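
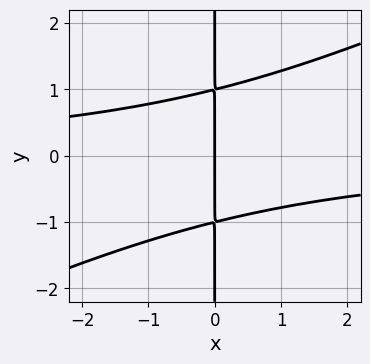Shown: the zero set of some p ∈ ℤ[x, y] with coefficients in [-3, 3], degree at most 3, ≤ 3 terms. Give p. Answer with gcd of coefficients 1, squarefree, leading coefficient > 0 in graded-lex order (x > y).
(a) The degree is 3 — no degree-2 curve has this shape.
(b) From the axis intercepts and sections: it crosses the x-axis at the gridline x = 0; the visible y-axis segment lies entirely on the curve.
(c) Assembling these constraints gives the stated polynomial.

x^2*y - 2*x*y^2 + 2*x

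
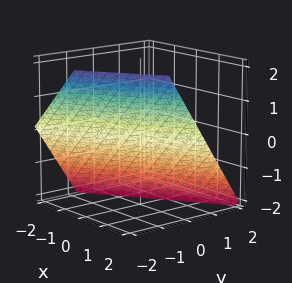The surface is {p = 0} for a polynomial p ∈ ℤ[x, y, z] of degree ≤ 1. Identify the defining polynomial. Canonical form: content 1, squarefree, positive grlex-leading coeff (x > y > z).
1. deg p = 1.
2. From the visible intercepts: it crosses the x-axis at the gridline x = 1; it crosses the z-axis at the gridline z = -1.
3. Assembling these constraints gives the stated polynomial.

2*x - 3*y - 2*z - 2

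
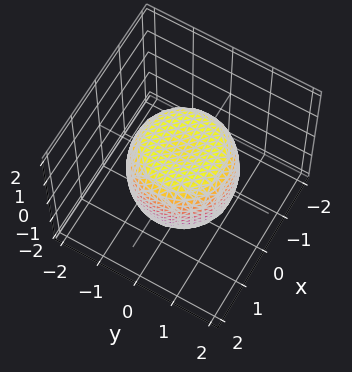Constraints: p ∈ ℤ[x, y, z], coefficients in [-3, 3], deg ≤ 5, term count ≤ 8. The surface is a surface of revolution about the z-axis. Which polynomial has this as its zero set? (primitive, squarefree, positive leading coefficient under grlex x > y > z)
x^4 + 2*x^2*y^2 + y^4 - x^2 - y^2 + z^2 - 1

Degree: a generic line meets the surface in up to 4 points, so deg p = 4.
By symmetry, every cross-section ⟂ z is a circle, so x, y appear only via x² + y².
Reading off the gridlines: among the integer gridlines, it crosses the z-axis at z ∈ {-1, 1}; a circular section at z = 1 has radius exactly 1.
Together with the visible shape, these determine p as stated.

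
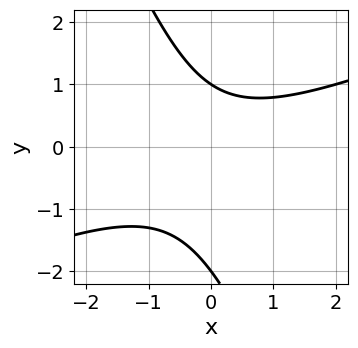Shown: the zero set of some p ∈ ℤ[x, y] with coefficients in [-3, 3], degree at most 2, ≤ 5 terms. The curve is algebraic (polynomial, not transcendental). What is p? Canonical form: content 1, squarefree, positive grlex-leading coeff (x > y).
x^2 - 2*x*y - y^2 - y + 2

(a) deg p = 2. The shape is more complex than any degree-1 curve.
(b) From the axis intercepts and sections: among the integer gridlines, it crosses the y-axis at y ∈ {-2, 1}; the curve avoids every integer x-axis point in the box.
(c) The integer polynomial consistent with all of this is the stated p.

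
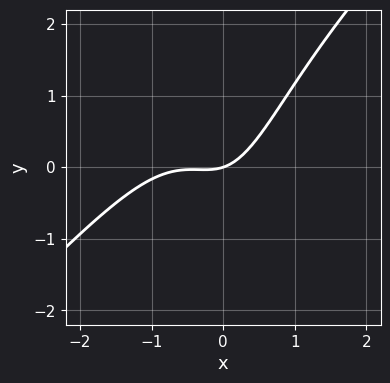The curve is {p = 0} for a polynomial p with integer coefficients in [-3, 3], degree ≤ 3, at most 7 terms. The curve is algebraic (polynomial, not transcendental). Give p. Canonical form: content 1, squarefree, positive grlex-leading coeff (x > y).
3*x^3 - 3*x^2*y + 3*x^2 + x - 3*y

Degree: a generic line meets the curve in up to 3 points, so deg p = 3.
Reading off the gridlines: one y-axis crossing is at y = 0; it crosses the x-axis at the gridline x = 0.
The integer polynomial consistent with all of this is the stated p.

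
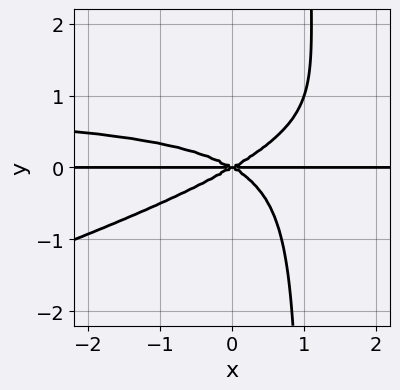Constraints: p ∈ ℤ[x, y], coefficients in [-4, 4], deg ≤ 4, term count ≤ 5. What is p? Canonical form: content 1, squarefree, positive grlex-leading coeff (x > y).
x^2*y^2 - 3*x*y^3 - x^2*y + 3*y^3

(a) The degree is 4 — no degree-3 curve has this shape.
(b) From the axis intercepts and sections: every point of the x-axis in the box is on the curve; it crosses the y-axis at the gridline y = 0.
(c) The integer polynomial consistent with all of this is the stated p.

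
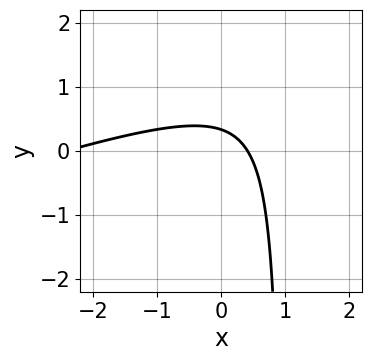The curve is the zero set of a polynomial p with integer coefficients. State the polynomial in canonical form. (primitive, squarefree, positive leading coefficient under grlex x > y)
x^2 - 3*x*y + 2*x + 3*y - 1

The degree is 2 — a generic line meets the curve in up to 2 points.
The integer polynomial consistent with all of this is the stated p.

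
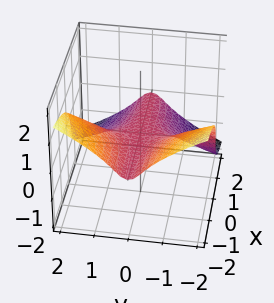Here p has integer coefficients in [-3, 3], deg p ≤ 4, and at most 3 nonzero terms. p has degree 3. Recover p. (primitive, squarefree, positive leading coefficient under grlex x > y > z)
(a) Degree: a generic line meets the surface in up to 3 points, so deg p = 3.
(b) Reading off the gridlines: one z-axis crossing is at z = 0; every point of the x-axis in the box is on the surface.
(c) The integer polynomial consistent with all of this is the stated p.

x*y^2 + 2*z^3 + z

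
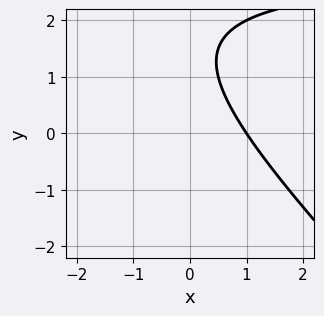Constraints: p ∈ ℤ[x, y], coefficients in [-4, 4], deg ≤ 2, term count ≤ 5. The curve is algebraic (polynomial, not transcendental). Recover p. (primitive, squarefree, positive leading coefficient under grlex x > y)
First, deg p = 2. No degree-1 curve has this shape.
Next, observable constraints: it meets the x-axis at x = 1 (among the integer gridlines); it misses every integer gridline on the y-axis.
Finally, assembling these constraints gives the stated polynomial.

x*y + y^2 - 3*x - 3*y + 3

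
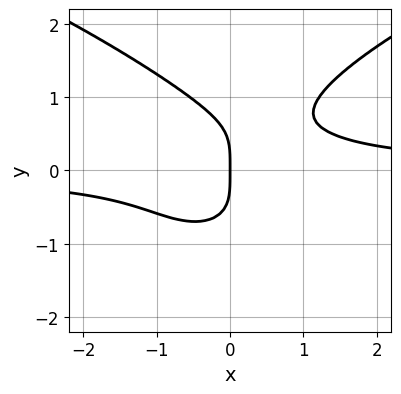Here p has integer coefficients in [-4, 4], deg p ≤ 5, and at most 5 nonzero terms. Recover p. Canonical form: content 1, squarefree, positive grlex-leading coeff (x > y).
2*y^4 - 3*x^2*y + 2*x

(a) Degree: a generic line meets the curve in up to 4 points, so deg p = 4.
(b) Observable constraints: it crosses the y-axis at the gridline y = 0; it meets the x-axis at x = 0 (among the integer gridlines).
(c) Matching integer coefficients to the picture gives p.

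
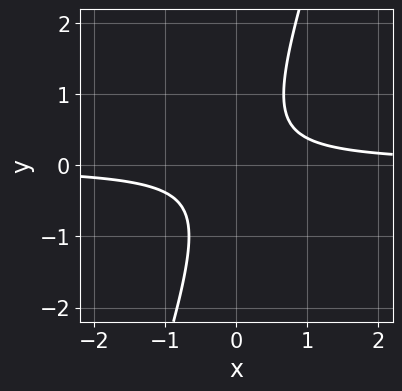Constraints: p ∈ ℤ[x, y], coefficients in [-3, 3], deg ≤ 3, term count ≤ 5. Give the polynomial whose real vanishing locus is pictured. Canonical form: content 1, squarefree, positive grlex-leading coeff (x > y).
(a) Degree: a generic line meets the curve in up to 2 points, so deg p = 2.
(b) Observable constraints: the curve avoids every integer y-axis point in the box; no x-intercept at any integer in the box.
(c) The integer polynomial consistent with all of this is the stated p.

3*x*y - y^2 - 1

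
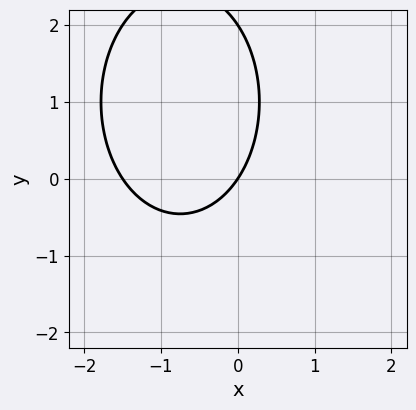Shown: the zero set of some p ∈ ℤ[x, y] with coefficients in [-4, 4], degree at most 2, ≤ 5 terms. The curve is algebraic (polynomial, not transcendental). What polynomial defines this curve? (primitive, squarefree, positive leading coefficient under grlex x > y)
(a) Degree: no degree-1 curve has this shape, so deg p = 2.
(b) Reading off the gridlines: one x-axis crossing is at x = 0; the y-axis gridline crossings are at y ∈ {0, 2}.
(c) The integer polynomial consistent with all of this is the stated p.

2*x^2 + y^2 + 3*x - 2*y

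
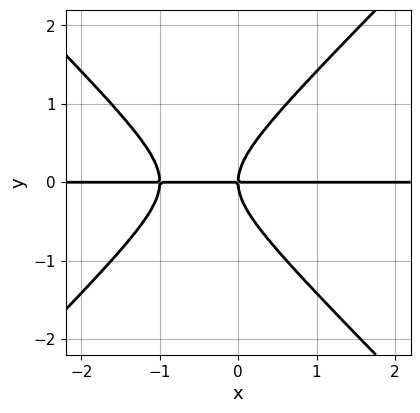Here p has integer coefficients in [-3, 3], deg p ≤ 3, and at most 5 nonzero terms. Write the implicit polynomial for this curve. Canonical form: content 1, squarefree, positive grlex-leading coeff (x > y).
x^2*y - y^3 + x*y

First, deg p = 3. The shape is more complex than any degree-2 curve.
Next, from the visible intercepts: every point of the x-axis in the box is on the curve; it crosses the y-axis at the gridline y = 0.
Finally, matching integer coefficients to the picture gives p.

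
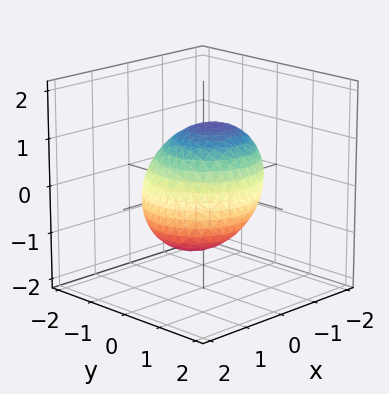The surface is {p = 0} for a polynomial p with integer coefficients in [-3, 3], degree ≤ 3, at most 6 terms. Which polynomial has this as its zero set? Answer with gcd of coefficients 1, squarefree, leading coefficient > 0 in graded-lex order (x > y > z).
1. deg p = 2. A generic line meets the surface in up to 2 points.
2. Matching integer coefficients to the picture gives p.

2*x^2 + x*z + 2*y^2 + 2*z^2 - 3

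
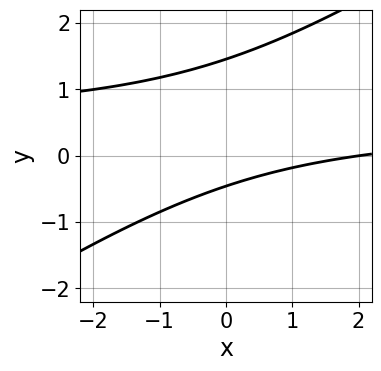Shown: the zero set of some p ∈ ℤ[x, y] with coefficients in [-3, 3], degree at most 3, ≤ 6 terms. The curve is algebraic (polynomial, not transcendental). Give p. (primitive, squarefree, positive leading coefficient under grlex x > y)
2*x*y - 3*y^2 - x + 3*y + 2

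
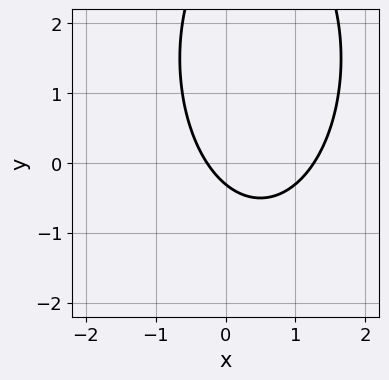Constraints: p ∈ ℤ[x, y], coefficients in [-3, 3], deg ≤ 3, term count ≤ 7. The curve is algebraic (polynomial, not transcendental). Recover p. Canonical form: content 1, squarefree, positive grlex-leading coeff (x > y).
3*x^2 + y^2 - 3*x - 3*y - 1

deg p = 2. No degree-1 curve has this shape.
Matching integer coefficients to the picture gives p.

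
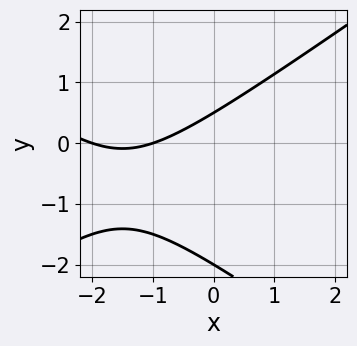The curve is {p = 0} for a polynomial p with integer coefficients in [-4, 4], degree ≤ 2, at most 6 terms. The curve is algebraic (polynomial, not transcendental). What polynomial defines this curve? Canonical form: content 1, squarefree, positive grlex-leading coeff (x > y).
The degree is 2 — no degree-1 curve has this shape.
From the visible intercepts: it meets the y-axis at y = -2 (among the integer gridlines); among the integer gridlines, it crosses the x-axis at x ∈ {-2, -1}.
Matching integer coefficients to the picture gives p.

x^2 - 2*y^2 + 3*x - 3*y + 2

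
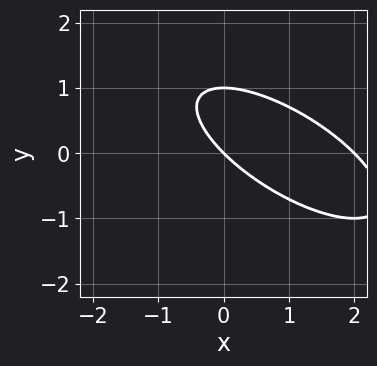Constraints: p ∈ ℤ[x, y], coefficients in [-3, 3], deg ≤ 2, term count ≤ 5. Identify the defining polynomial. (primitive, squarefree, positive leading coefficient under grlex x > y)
1. deg p = 2. The shape is more complex than any degree-1 curve.
2. Observable constraints: among the integer gridlines, it crosses the x-axis at x ∈ {0, 2}; among the integer gridlines, it crosses the y-axis at y ∈ {0, 1}.
3. Fitting integer coefficients to these (and the overall shape) gives p.

x^2 + 2*x*y + 2*y^2 - 2*x - 2*y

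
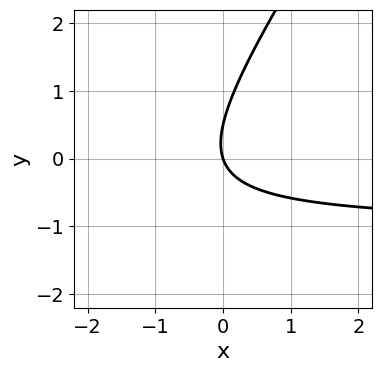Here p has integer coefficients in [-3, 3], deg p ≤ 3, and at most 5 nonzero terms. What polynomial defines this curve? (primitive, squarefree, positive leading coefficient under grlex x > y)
3*x*y - 2*y^2 + 3*x + y

1. The degree is 2 — the shape is more complex than any degree-1 curve.
2. Against the integer gridlines: one x-axis crossing is at x = 0; it meets the y-axis at y = 0 (among the integer gridlines).
3. Together with the visible shape, these determine p as stated.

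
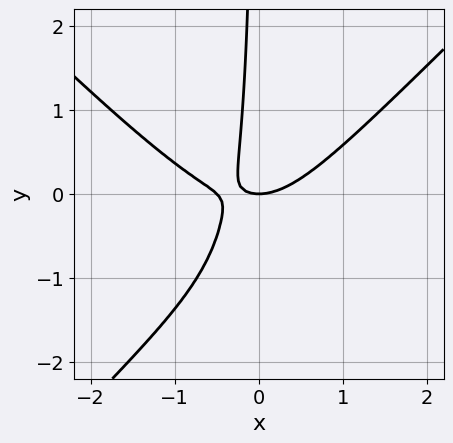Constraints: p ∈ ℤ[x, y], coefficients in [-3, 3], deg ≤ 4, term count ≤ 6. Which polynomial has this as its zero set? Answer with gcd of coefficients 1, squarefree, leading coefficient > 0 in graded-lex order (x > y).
First, deg p = 3.
Then, from the axis intercepts and sections: it meets the x-axis at x = 0 (among the integer gridlines); it crosses the y-axis at the gridline y = 0.
Finally, these observations pin down the coefficients.

2*x^3 - 2*x*y^2 + x^2 - 3*x*y - y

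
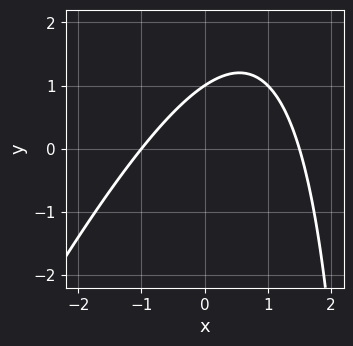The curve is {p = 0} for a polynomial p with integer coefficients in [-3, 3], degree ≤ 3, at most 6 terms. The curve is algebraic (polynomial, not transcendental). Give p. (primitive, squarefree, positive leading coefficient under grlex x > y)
2*x^2 - x*y - x + 3*y - 3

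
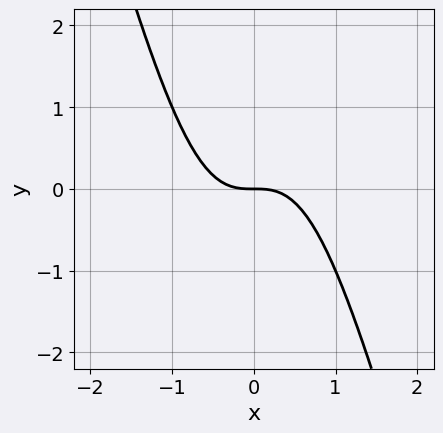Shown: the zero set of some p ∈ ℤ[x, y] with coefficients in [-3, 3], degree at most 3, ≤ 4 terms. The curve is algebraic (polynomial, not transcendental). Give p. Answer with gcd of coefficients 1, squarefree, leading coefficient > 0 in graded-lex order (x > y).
1. The degree is 3 — no degree-2 curve has this shape.
2. Checking where it meets the axes: it meets the y-axis at y = 0 (among the integer gridlines); it crosses the x-axis at the gridline x = 0.
3. Solving for integer coefficients yields p as stated.

3*x^3 + x^2*y + 2*y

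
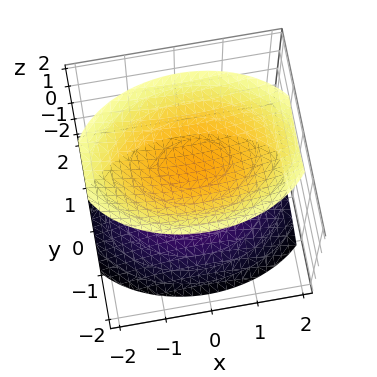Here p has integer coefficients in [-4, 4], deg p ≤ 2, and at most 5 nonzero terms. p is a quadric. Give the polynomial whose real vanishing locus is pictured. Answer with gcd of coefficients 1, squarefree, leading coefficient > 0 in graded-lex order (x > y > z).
x^2 + 2*y^2 - 2*z^2 + 3

(a) I count 2 distinct pieces. They look like related sheets of one shape, so recover p as a whole.
(b) The degree is 2 — two separate bowl-shaped sheets opening away from each other; a quadric.
(c) Symmetries: it's symmetric under y → −y, forcing even powers of y; the z ↦ −z reflection is a symmetry, so z appears only in even powers; it's symmetric under x → −x, forcing even powers of x.
(d) Reading off the gridlines: no x-intercept at any integer in the box; the surface avoids every integer y-axis point in the box.
(e) Solving for integer coefficients yields p as stated.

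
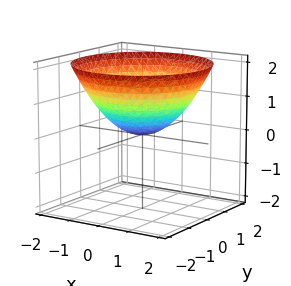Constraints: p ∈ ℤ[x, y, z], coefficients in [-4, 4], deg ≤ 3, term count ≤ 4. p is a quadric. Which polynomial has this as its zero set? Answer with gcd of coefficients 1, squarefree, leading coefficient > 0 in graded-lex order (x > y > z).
x^2 + y^2 - 2*z

(a) The degree is 2 — a paraboloid; a quadric.
(b) Symmetry: the surface is invariant under rotation about z: p = q(x² + y², z).
(c) Reading off the gridlines: one y-axis crossing is at y = 0; a circular section at z = 1 has radius between 1 and 2; it crosses the x-axis at the gridline x = 0.
(d) The integer polynomial consistent with all of this is the stated p.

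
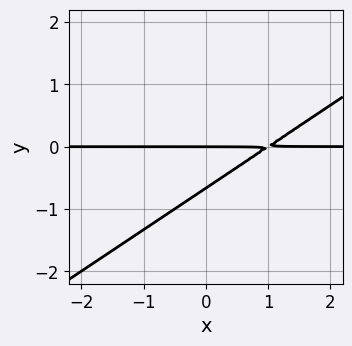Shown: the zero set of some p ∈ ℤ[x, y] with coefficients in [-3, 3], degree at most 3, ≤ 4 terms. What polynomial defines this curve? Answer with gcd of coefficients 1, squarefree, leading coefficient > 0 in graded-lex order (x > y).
(a) The degree is 2 — a generic line meets the curve in up to 2 points.
(b) Checking where it meets the axes: every point of the x-axis in the box is on the curve; it crosses the y-axis at the gridline y = 0.
(c) Putting this together gives p.

2*x*y - 3*y^2 - 2*y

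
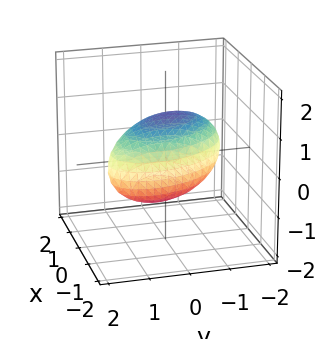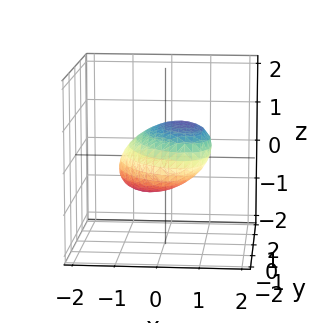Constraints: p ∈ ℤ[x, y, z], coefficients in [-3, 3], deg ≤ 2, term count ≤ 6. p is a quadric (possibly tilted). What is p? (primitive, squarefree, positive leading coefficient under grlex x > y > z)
2*x^2 + x*y - 2*x*z + y^2 + 3*z^2 - 2

1. deg p = 2. No degree-1 surface has this shape.
2. From the axis intercepts and sections: among the integer gridlines, it crosses the x-axis at x ∈ {-1, 1}.
3. Putting this together gives p.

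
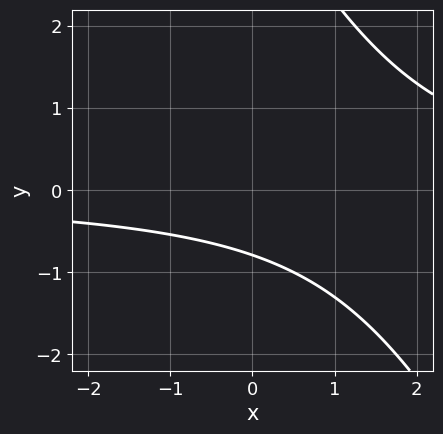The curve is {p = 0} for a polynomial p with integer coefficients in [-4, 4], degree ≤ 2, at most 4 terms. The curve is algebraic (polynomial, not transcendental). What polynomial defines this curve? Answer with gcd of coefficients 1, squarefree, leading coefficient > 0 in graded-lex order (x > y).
First, deg p = 2.
Next, observable constraints: it misses every integer gridline on the x-axis.
Finally, matching integer coefficients to the picture gives p.

2*x*y + y^2 - 3*y - 3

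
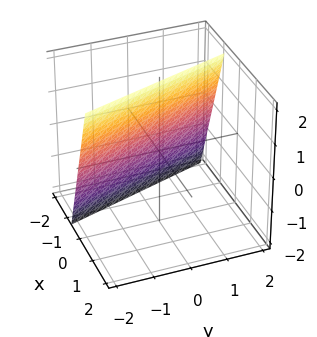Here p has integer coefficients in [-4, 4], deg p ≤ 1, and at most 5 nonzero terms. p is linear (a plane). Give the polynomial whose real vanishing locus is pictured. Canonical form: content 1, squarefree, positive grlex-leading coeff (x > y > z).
First, the degree is 1 — every cross-section is a straight line — this is a plane.
Then, from the axis intercepts and sections: it meets the z-axis at z = 2 (among the integer gridlines); it meets the y-axis at y = -2 (among the integer gridlines).
Finally, these observations pin down the coefficients.

3*x + y - z + 2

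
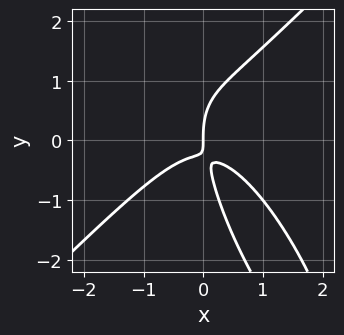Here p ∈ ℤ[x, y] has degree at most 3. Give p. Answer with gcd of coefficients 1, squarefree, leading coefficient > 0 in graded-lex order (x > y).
3*x^3 - 2*x*y^2 - y^3 + 3*x*y + x

The degree is 3 — a generic line meets the curve in up to 3 points.
Observable constraints: it crosses the x-axis at the gridline x = 0; it meets the y-axis at y = 0 (among the integer gridlines).
Matching integer coefficients to the picture gives p.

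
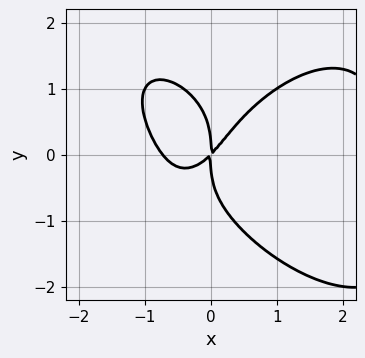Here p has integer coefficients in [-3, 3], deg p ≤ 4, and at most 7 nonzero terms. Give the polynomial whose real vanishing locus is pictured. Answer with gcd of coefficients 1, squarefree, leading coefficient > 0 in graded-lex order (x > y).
x^4 + y^4 - 2*x^3 - 2*x^2 + 2*x*y

deg p = 4. The shape is more complex than any degree-3 curve.
Checking where it meets the axes: one x-axis crossing is at x = 0; it meets the y-axis at y = 0 (among the integer gridlines).
Together with the visible shape, these determine p as stated.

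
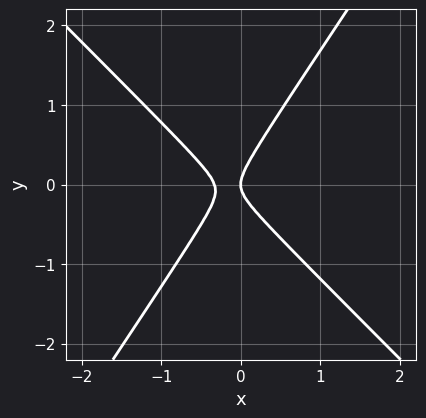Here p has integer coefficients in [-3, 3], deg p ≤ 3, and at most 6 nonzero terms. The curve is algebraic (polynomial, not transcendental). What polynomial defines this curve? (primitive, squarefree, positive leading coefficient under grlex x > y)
(a) deg p = 2. A generic line meets the curve in up to 2 points.
(b) From the visible intercepts: one x-axis crossing is at x = 0; it meets the y-axis at y = 0 (among the integer gridlines).
(c) Assembling these constraints gives the stated polynomial.

3*x^2 + x*y - 2*y^2 + x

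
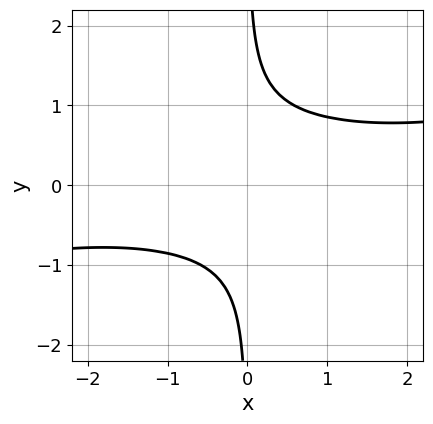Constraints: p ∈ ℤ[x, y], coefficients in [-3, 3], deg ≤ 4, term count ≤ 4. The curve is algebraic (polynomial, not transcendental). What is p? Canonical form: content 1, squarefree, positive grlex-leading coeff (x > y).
x^2*y^2 - 3*x*y^3 - x*y + 2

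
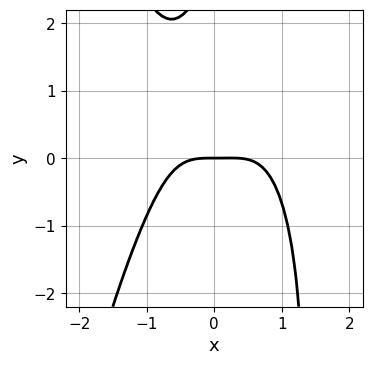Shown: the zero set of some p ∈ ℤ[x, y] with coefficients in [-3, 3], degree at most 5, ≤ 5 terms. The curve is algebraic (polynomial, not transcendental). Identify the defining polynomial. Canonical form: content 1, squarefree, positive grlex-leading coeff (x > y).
1. deg p = 4. A generic line meets the curve in up to 4 points.
2. From the visible intercepts: it meets the x-axis at x = 0 (among the integer gridlines); it meets the y-axis at y = 0 (among the integer gridlines).
3. Solving for integer coefficients yields p as stated.

3*x^4 - x^3 + x*y^2 - y^2 + 3*y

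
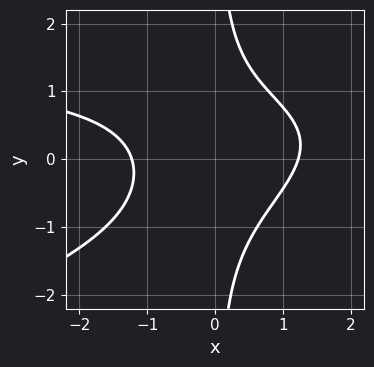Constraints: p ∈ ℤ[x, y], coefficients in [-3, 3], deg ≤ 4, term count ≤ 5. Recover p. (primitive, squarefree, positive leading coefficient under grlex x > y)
First, deg p = 3. A generic line meets the curve in up to 3 points.
Then, checking where it meets the axes: it misses every integer gridline on the y-axis.
Finally, these observations pin down the coefficients.

x^2*y - 3*x*y^2 - 2*x^2 + 3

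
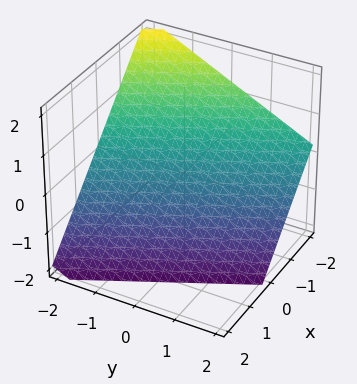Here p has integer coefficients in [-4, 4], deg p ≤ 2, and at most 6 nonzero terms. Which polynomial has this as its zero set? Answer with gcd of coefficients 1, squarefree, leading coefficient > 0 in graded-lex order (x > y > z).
deg p = 1.
Checking where it meets the axes: it crosses the z-axis at the gridline z = -1; it meets the x-axis at x = -1 (among the integer gridlines); one y-axis crossing is at y = -2.
Matching integer coefficients to the picture gives p.

2*x + y + 2*z + 2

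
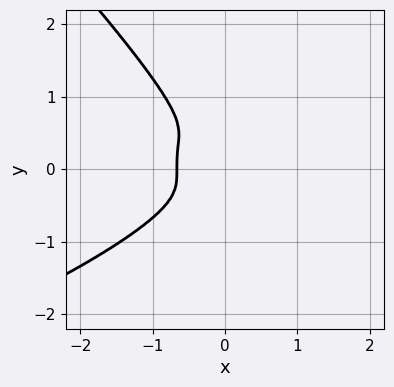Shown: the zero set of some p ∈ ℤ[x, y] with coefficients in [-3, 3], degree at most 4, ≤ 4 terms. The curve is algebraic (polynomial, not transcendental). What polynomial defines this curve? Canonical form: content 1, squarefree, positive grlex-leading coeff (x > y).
2*x*y^3 + 2*y^4 + 3*x^3 + 2*x^2

1. The degree is 4 — a generic line meets the curve in up to 4 points.
2. Putting this together gives p.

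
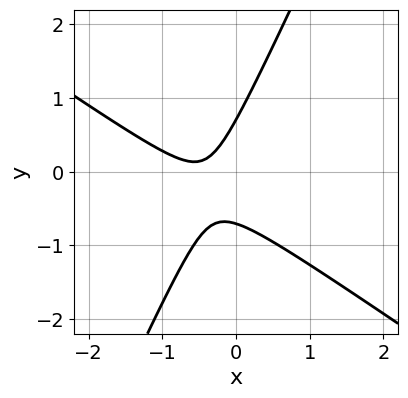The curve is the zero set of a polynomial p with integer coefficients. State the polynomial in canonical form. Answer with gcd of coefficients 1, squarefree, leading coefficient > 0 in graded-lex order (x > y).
(a) The degree is 2 — the shape is more complex than any degree-1 curve.
(b) From the axis intercepts and sections: it misses every integer gridline on the x-axis.
(c) Assembling these constraints gives the stated polynomial.

3*x^2 + 3*x*y - 2*y^2 + 3*x + 1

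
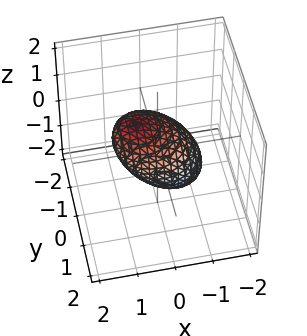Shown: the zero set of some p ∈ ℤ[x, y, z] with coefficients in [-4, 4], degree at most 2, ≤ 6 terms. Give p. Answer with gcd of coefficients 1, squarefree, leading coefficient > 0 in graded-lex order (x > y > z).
x^2 - x*z + y^2 + z^2 - 1

deg p = 2.
Checking where it meets the axes: the x-axis gridline crossings are at x ∈ {-1, 1}; among the integer gridlines, it crosses the z-axis at z ∈ {-1, 1}; among the integer gridlines, it crosses the y-axis at y ∈ {-1, 1}.
Matching integer coefficients to the picture gives p.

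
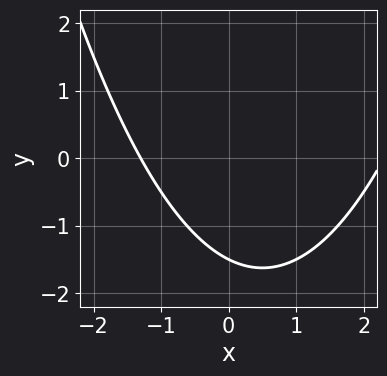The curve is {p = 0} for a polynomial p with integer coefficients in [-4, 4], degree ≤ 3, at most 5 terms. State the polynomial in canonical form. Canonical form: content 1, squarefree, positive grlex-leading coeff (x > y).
x^2 - x - 2*y - 3

(a) The degree is 2 — a generic line meets the curve in up to 2 points.
(b) Solving for integer coefficients yields p as stated.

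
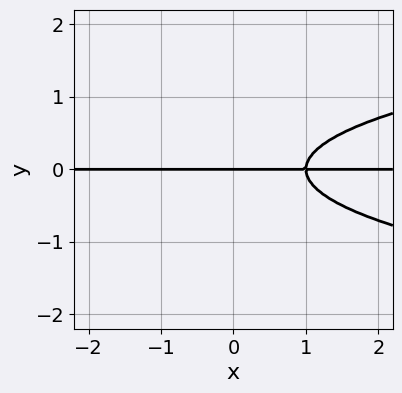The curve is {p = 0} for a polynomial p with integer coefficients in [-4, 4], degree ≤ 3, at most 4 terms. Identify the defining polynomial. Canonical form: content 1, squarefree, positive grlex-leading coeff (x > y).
1. The degree is 3 — no degree-2 curve has this shape.
2. Against the integer gridlines: every point of the x-axis in the box is on the curve; it meets the y-axis at y = 0 (among the integer gridlines).
3. The integer polynomial consistent with all of this is the stated p.

2*y^3 - x*y + y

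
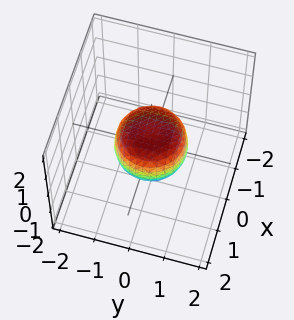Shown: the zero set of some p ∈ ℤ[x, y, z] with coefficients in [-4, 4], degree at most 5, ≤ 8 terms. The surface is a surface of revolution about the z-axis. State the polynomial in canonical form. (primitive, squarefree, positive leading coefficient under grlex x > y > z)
1. Degree: the shape is more complex than any degree-3 surface, so deg p = 4.
2. Symmetries: every cross-section ⟂ z is a circle, so x, y appear only via x² + y².
3. Observable constraints: among the integer gridlines, it crosses the y-axis at y ∈ {-1, 1}; a circular section at z = 0 has radius exactly 1; among the integer gridlines, it crosses the x-axis at x ∈ {-1, 1}.
4. Solving for integer coefficients yields p as stated.

2*x^4 + 4*x^2*y^2 + 2*y^4 - x^2 - y^2 + 2*z^2 - 1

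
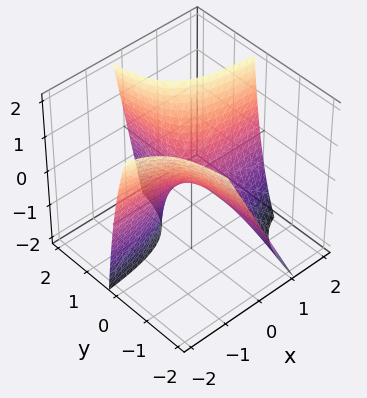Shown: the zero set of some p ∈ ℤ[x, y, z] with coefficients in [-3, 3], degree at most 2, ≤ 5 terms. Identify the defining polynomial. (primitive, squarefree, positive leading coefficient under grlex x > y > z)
1. Degree: no degree-1 surface has this shape, so deg p = 2.
2. Against the integer gridlines: one z-axis crossing is at z = 0; every point of the x-axis in the box is on the surface; the visible y-axis segment lies entirely on the surface.
3. These observations pin down the coefficients.

3*x*y + y*z - z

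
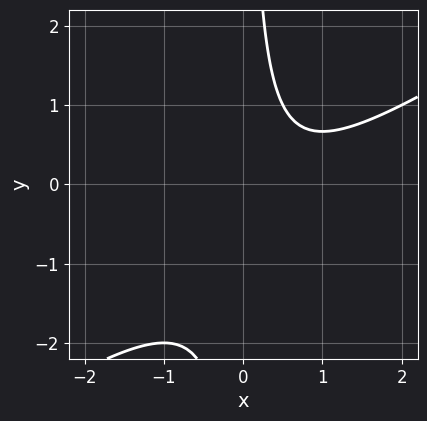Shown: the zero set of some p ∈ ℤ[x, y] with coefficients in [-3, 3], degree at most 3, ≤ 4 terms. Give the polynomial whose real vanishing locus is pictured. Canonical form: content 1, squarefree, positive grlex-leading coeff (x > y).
2*x^2 - 3*x*y - 2*x + 2

First, degree: a generic line meets the curve in up to 2 points, so deg p = 2.
Then, from the visible intercepts: no y-intercept at any integer in the box; the curve avoids every integer x-axis point in the box.
Finally, together with the visible shape, these determine p as stated.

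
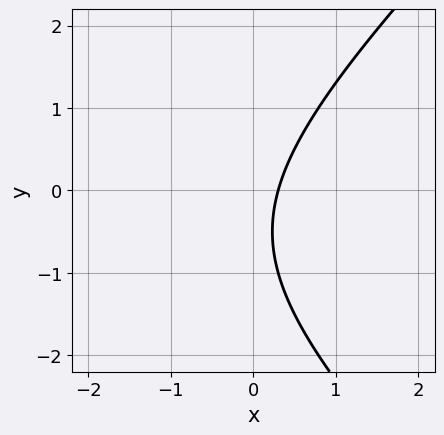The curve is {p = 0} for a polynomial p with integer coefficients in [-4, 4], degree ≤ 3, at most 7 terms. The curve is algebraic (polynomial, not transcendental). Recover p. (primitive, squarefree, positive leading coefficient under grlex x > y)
x^2 - y^2 + 3*x - y - 1

1. Degree: a generic line meets the curve in up to 2 points, so deg p = 2.
2. From the axis intercepts and sections: it misses every integer gridline on the y-axis.
3. Fitting integer coefficients to these (and the overall shape) gives p.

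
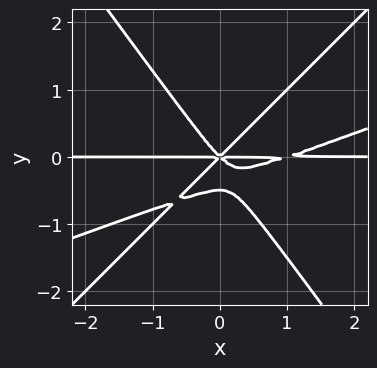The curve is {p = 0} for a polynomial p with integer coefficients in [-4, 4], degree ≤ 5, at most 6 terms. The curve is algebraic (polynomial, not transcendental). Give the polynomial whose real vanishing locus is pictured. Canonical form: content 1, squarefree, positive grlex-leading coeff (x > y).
x^3*y - 3*x^2*y^2 + 2*y^4 - x^2*y + y^3

1. The degree is 4 — the shape is more complex than any degree-3 curve.
2. Checking where it meets the axes: every point of the x-axis in the box is on the curve; it crosses the y-axis at the gridline y = 0.
3. Putting this together gives p.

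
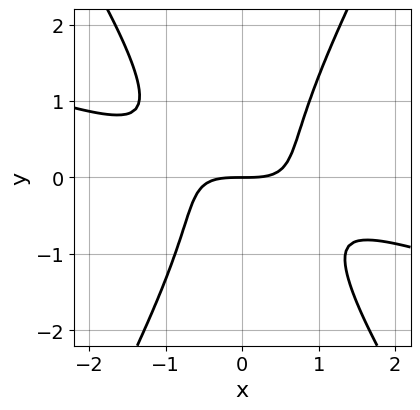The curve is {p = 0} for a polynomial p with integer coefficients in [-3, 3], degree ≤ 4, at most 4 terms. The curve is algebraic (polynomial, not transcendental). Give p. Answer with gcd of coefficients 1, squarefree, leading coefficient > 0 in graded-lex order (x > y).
x^3 + 3*x^2*y - y^3 - 2*y

(a) Degree: a generic line meets the curve in up to 3 points, so deg p = 3.
(b) Against the integer gridlines: it crosses the y-axis at the gridline y = 0; it crosses the x-axis at the gridline x = 0.
(c) These observations pin down the coefficients.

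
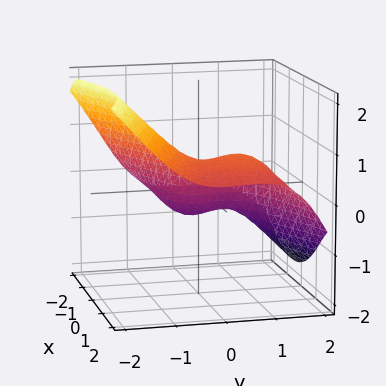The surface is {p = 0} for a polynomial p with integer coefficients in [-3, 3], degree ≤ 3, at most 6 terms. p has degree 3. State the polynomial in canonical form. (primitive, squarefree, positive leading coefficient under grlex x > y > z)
deg p = 3. A generic line meets the surface in up to 3 points.
Checking where it meets the axes: it crosses the z-axis at the gridline z = 0; it meets the x-axis at x = 0 (among the integer gridlines); the y-axis gridline crossings are at y ∈ {0, 1}.
These observations pin down the coefficients.

x^2*z + y^3 + z^3 - y^2 - x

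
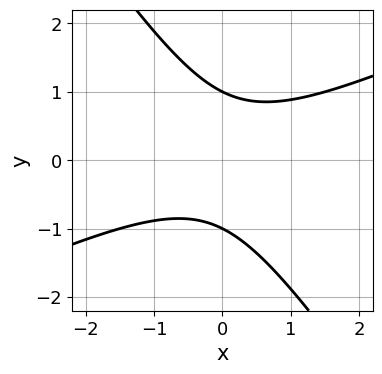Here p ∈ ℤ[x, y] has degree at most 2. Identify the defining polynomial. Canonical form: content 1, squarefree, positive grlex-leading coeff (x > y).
The degree is 2 — the shape is more complex than any degree-1 curve.
Against the integer gridlines: no x-intercept at any integer in the box; the y-axis gridline crossings are at y ∈ {-1, 1}.
Solving for integer coefficients yields p as stated.

2*x^2 - 3*x*y - 3*y^2 + 3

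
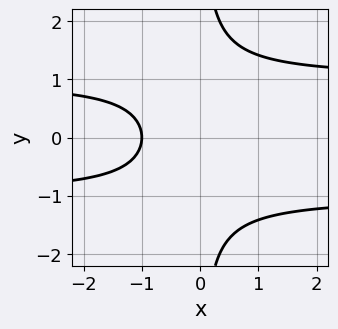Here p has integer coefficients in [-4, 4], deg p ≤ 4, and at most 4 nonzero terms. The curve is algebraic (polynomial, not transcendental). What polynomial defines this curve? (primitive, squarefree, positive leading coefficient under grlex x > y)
x*y^2 - x - 1

First, deg p = 3. The shape is more complex than any degree-2 curve.
Next, symmetries: the y ↦ −y reflection is a symmetry, so y appears only in even powers.
Next, observable constraints: it crosses the x-axis at the gridline x = -1; the curve avoids every integer y-axis point in the box.
Finally, solving for integer coefficients yields p as stated.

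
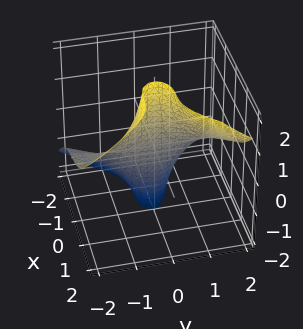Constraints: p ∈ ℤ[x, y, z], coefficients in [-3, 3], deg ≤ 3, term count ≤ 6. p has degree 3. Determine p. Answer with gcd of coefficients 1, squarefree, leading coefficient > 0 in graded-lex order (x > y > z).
2*x^3 - 2*x^2*z - 2*y^2*z + 3*x

(a) deg p = 3.
(b) From the visible intercepts: the visible y-axis segment lies entirely on the surface; every point of the z-axis in the box is on the surface; it crosses the x-axis at the gridline x = 0.
(c) Putting this together gives p.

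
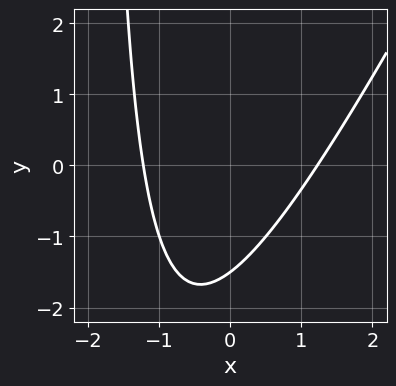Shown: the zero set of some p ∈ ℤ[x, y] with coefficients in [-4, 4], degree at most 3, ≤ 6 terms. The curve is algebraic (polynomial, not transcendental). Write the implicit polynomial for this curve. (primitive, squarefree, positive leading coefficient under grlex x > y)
First, deg p = 2. The shape is more complex than any degree-1 curve.
Finally, solving for integer coefficients yields p as stated.

2*x^2 - x*y - 2*y - 3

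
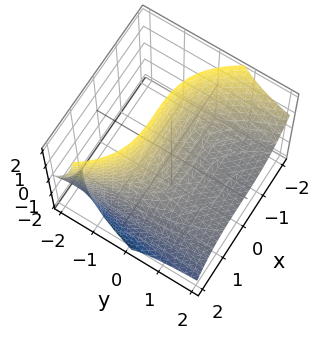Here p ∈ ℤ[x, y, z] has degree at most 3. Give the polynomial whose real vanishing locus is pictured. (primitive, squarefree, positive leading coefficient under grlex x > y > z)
x^3 + 3*y*z + 3*y + 3*z - 2

First, the degree is 3 — no degree-2 surface has this shape.
Finally, matching integer coefficients to the picture gives p.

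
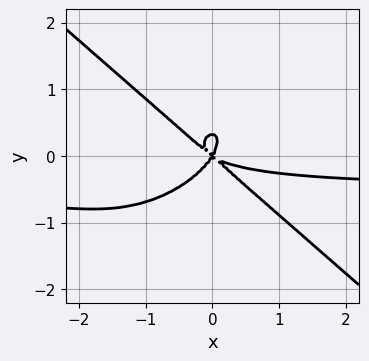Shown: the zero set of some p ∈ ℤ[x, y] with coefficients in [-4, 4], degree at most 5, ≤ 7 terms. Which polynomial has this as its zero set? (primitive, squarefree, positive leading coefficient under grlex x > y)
2*x^3*y + 3*y^4 + x^3 + 2*x^2*y - y^3

Degree: a generic line meets the curve in up to 4 points, so deg p = 4.
Observable constraints: one y-axis crossing is at y = 0; it crosses the x-axis at the gridline x = 0.
Solving for integer coefficients yields p as stated.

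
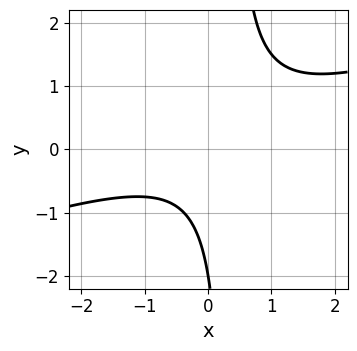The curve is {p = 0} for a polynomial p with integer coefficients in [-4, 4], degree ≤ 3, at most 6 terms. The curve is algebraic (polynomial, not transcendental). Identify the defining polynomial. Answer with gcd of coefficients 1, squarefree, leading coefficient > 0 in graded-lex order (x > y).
x^2 - 3*x*y + y + 2

1. The degree is 2 — a generic line meets the curve in up to 2 points.
2. Checking where it meets the axes: it meets the y-axis at y = -2 (among the integer gridlines); it misses every integer gridline on the x-axis.
3. Together with the visible shape, these determine p as stated.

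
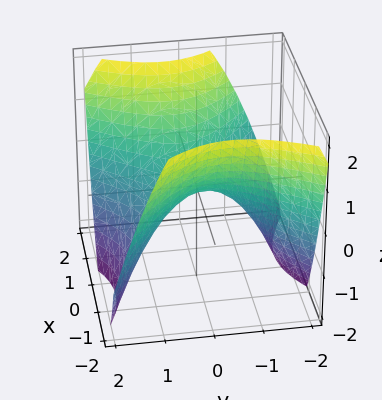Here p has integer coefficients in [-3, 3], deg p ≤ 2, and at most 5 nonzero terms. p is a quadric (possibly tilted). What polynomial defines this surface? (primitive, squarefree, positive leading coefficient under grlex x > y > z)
1. Degree: no degree-1 surface has this shape, so deg p = 2.
2. Checking where it meets the axes: one z-axis crossing is at z = 0; it meets the x-axis at x = 0 (among the integer gridlines); it meets the y-axis at y = 0 (among the integer gridlines).
3. Putting this together gives p.

2*x^2 + x*y - 2*y^2 - 3*z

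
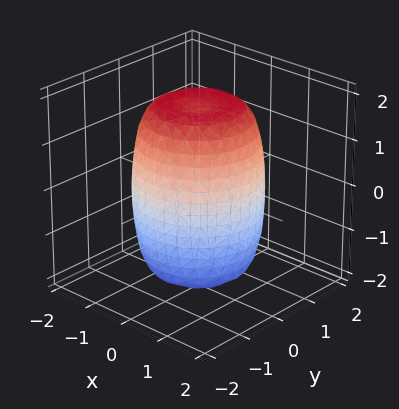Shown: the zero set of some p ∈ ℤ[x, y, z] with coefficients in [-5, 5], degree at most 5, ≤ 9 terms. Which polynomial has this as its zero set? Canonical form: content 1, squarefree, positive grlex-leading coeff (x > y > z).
deg p = 4.
Symmetries: the z-axis is an axis of rotation, so x and y enter only as x² + y².
Against the integer gridlines: a circular section at z = 0 has radius between 1 and 2.
The integer polynomial consistent with all of this is the stated p.

2*x^4 + 4*x^2*y^2 + 2*y^4 - 2*x^2 - 2*y^2 + z^2 - 3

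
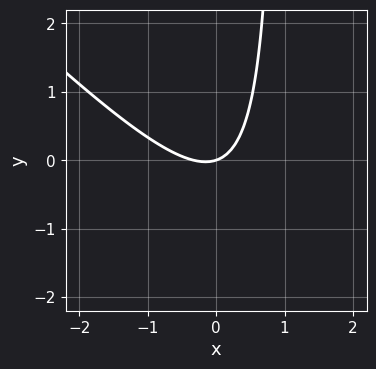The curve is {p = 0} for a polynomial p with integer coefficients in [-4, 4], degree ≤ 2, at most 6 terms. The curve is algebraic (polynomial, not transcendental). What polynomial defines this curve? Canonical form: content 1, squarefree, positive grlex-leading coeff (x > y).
1. Degree: no degree-1 curve has this shape, so deg p = 2.
2. From the axis intercepts and sections: it crosses the y-axis at the gridline y = 0; it crosses the x-axis at the gridline x = 0.
3. Matching integer coefficients to the picture gives p.

3*x^2 + 3*x*y + x - 3*y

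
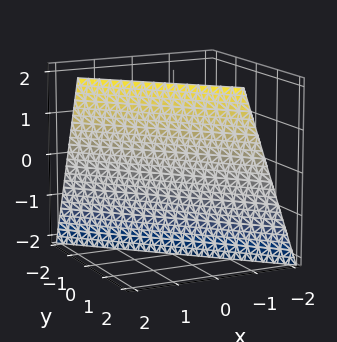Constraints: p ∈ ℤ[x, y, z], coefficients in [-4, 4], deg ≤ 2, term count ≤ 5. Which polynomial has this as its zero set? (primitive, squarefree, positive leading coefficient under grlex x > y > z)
3*x + 3*y - z - 2

(a) Degree: the surface is flat (a plane), so deg p = 1.
(b) From the visible intercepts: it crosses the z-axis at the gridline z = -2.
(c) Assembling these constraints gives the stated polynomial.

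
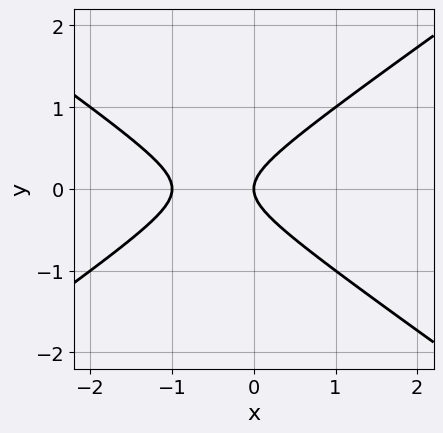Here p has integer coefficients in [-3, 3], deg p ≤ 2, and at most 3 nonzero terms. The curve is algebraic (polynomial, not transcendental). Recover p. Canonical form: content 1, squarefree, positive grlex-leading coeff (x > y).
x^2 - 2*y^2 + x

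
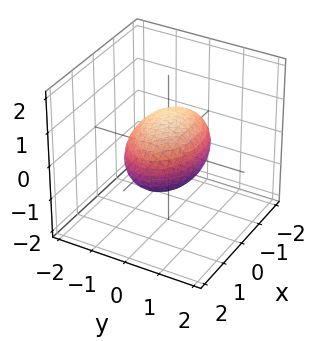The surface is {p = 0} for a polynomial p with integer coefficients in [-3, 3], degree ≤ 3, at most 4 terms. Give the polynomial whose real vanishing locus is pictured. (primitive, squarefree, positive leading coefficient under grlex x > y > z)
x^2 + 2*y^2 + 2*z^2 - 2

(a) Degree: bounded and convex; a quadric, so deg p = 2.
(b) Symmetries: mirror symmetry y ↦ −y ⇒ only even powers of y; the x ↦ −x reflection is a symmetry, so x appears only in even powers; mirror symmetry z ↦ −z ⇒ only even powers of z.
(c) From the axis intercepts and sections: the y-axis gridline crossings are at y ∈ {-1, 1}; among the integer gridlines, it crosses the z-axis at z ∈ {-1, 1}.
(d) The integer polynomial consistent with all of this is the stated p.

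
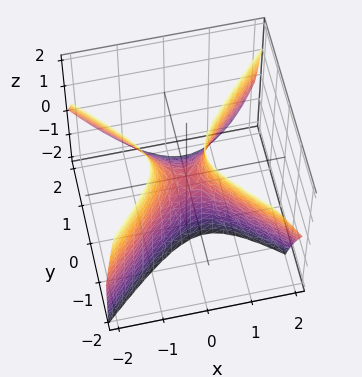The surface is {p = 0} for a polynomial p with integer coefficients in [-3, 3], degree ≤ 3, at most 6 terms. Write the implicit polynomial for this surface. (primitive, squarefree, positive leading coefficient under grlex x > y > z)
First, degree: the shape is more complex than any degree-1 surface, so deg p = 2.
Then, reading off the gridlines: it meets the y-axis at y = 0 (among the integer gridlines); it crosses the z-axis at the gridline z = 0; it meets the x-axis at x = 0 (among the integer gridlines).
Finally, these observations pin down the coefficients.

3*x^2 + x*z - 3*y^2 - 2*y*z - z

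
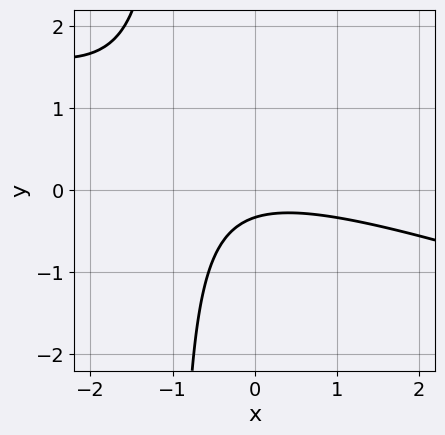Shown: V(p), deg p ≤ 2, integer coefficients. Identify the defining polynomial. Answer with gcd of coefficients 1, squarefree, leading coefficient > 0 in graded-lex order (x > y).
First, degree: the shape is more complex than any degree-1 curve, so deg p = 2.
Next, from the visible intercepts: the curve avoids every integer x-axis point in the box.
Finally, assembling these constraints gives the stated polynomial.

x^2 + 3*x*y + 3*y + 1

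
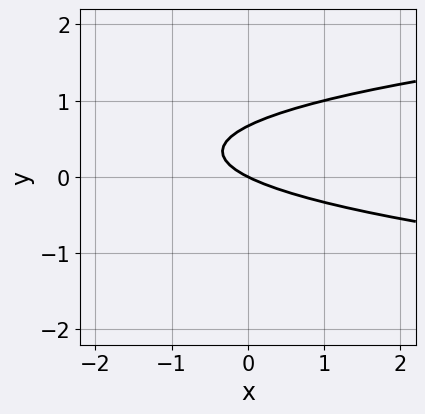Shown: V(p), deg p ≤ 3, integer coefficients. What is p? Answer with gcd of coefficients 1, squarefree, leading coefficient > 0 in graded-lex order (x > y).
First, the degree is 2 — a generic line meets the curve in up to 2 points.
Then, from the visible intercepts: it crosses the x-axis at the gridline x = 0; it meets the y-axis at y = 0 (among the integer gridlines).
Finally, fitting integer coefficients to these (and the overall shape) gives p.

3*y^2 - x - 2*y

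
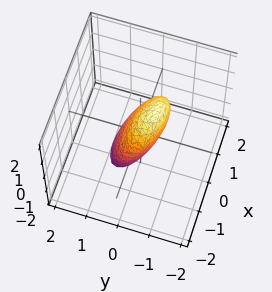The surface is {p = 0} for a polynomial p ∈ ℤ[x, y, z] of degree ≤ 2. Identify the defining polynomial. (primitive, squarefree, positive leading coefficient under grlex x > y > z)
x^2 + x*y + 3*y^2 + 2*y*z + z^2 - 1

deg p = 2. A generic line meets the surface in up to 2 points.
Observable constraints: the z-axis gridline crossings are at z ∈ {-1, 1}; the x-axis gridline crossings are at x ∈ {-1, 1}.
Fitting integer coefficients to these (and the overall shape) gives p.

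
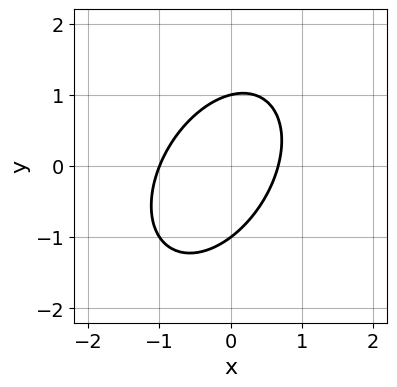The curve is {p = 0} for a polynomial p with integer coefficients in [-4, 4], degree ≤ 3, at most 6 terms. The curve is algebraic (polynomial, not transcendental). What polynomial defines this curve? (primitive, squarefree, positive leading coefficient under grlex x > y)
3*x^2 - 2*x*y + 2*y^2 + x - 2

(a) The degree is 2 — no degree-1 curve has this shape.
(b) Reading off the gridlines: one x-axis crossing is at x = -1; among the integer gridlines, it crosses the y-axis at y ∈ {-1, 1}.
(c) Fitting integer coefficients to these (and the overall shape) gives p.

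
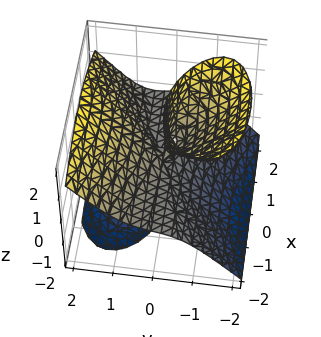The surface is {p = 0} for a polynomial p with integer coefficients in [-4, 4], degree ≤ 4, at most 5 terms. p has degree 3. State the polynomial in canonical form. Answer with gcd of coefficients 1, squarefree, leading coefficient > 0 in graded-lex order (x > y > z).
2*x^2*z - 3*y^3 + 3*y*z^2 + x*y

The degree is 3 — no degree-2 surface has this shape.
Reading off the gridlines: it crosses the y-axis at the gridline y = 0; the visible x-axis segment lies entirely on the surface.
Assembling these constraints gives the stated polynomial. Check: (0, 0, -2) on the z-axis lies on the surface, and p(0, 0, -2) = 0. ✓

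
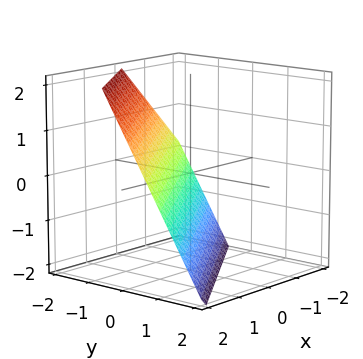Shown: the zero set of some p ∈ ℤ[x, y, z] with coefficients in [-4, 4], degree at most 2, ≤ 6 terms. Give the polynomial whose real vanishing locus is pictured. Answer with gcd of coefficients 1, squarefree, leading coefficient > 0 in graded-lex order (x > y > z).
First, deg p = 1.
Then, from the visible intercepts: it crosses the z-axis at the gridline z = -1; one x-axis crossing is at x = 1.
Finally, assembling these constraints gives the stated polynomial.

2*x - 3*y - 2*z - 2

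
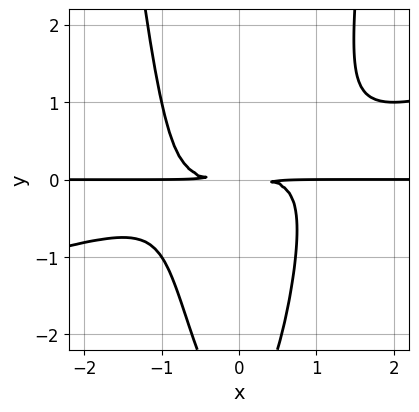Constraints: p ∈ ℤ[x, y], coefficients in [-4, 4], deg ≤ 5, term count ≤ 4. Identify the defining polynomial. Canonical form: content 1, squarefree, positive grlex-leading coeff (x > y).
1. Degree: no degree-3 curve has this shape, so deg p = 4.
2. From the axis intercepts and sections: the visible x-axis segment lies entirely on the curve.
3. Assembling these constraints gives the stated polynomial.

x^3*y - 3*x^2*y^2 + y^3 + 3*y^2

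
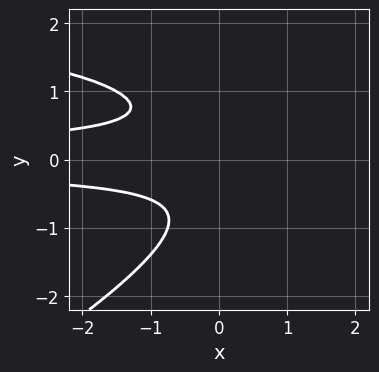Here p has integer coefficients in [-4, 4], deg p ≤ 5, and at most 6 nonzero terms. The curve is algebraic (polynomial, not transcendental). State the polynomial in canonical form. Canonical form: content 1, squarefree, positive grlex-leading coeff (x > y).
x*y^3 - 2*y^4 - 3*x*y^2 - 1

(a) deg p = 4. No degree-3 curve has this shape.
(b) Observable constraints: no x-intercept at any integer in the box; it misses every integer gridline on the y-axis.
(c) Matching integer coefficients to the picture gives p.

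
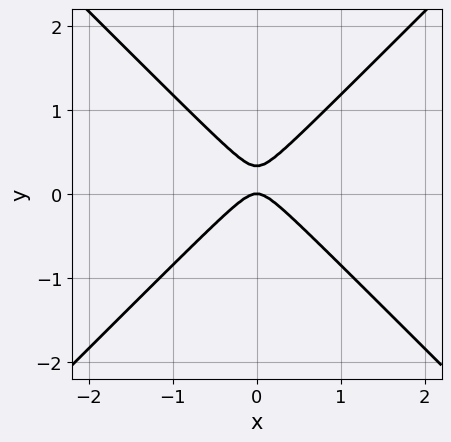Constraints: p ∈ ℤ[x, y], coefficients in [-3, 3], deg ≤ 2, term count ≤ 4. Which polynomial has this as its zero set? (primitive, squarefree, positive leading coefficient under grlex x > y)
1. Degree: the shape is more complex than any degree-1 curve, so deg p = 2.
2. Symmetries: it's symmetric under x → −x, forcing even powers of x.
3. Checking where it meets the axes: it meets the y-axis at y = 0 (among the integer gridlines); it meets the x-axis at x = 0 (among the integer gridlines).
4. Solving for integer coefficients yields p as stated.

3*x^2 - 3*y^2 + y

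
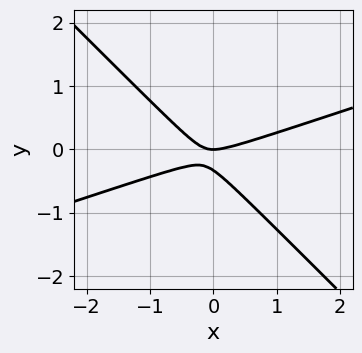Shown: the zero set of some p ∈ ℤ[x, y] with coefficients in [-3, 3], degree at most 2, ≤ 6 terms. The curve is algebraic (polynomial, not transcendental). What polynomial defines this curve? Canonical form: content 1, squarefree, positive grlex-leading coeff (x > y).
First, the degree is 2 — a generic line meets the curve in up to 2 points.
Next, checking where it meets the axes: it crosses the x-axis at the gridline x = 0; it crosses the y-axis at the gridline y = 0.
Finally, assembling these constraints gives the stated polynomial.

x^2 - 2*x*y - 3*y^2 - y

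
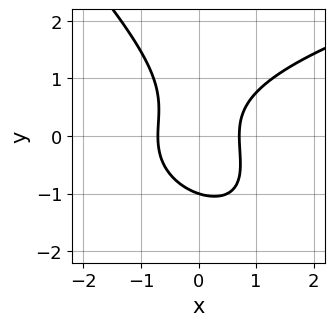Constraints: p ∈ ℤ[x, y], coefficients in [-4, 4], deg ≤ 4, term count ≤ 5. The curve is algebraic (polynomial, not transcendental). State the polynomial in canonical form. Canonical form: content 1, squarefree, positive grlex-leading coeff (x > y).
deg p = 3.
Against the integer gridlines: it crosses the y-axis at the gridline y = -1.
These observations pin down the coefficients.

x*y^2 + y^3 - 2*x^2 + 1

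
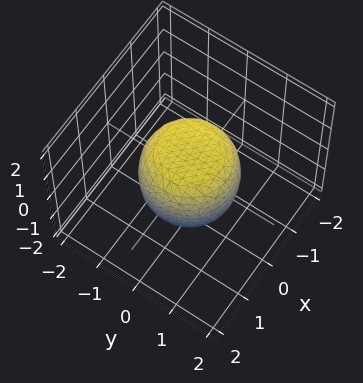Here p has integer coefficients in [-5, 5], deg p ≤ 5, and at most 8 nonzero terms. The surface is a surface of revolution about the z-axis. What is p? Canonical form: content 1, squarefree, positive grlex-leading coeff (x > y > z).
2*x^4 + 4*x^2*y^2 + 2*y^4 - x^2 - y^2 + 2*z^2 - 2

First, the degree is 4 — the shape is more complex than any degree-3 surface.
Next, symmetries: rotational symmetry about the z-axis ⇒ p depends on x, y only through x² + y².
Next, from the axis intercepts and sections: a circular section at z = -1 has radius between 0 and 1; among the integer gridlines, it crosses the z-axis at z ∈ {-1, 1}.
Finally, putting this together gives p.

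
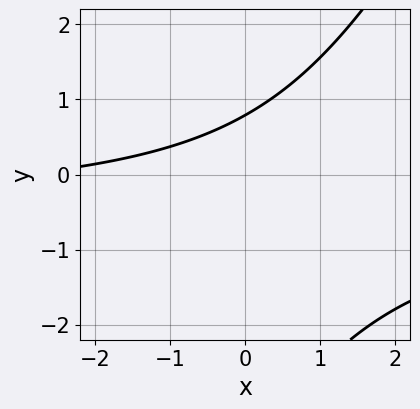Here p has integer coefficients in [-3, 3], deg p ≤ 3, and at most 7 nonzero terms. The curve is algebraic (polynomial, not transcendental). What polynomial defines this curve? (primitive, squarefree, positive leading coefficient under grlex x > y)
1. deg p = 2.
2. Observable constraints: no x-intercept at any integer in the box.
3. These observations pin down the coefficients.

2*x*y - y^2 + x - 3*y + 3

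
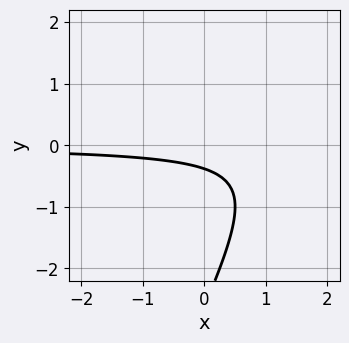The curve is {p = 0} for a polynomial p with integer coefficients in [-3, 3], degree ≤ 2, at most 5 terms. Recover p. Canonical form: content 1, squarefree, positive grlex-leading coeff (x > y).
2*x*y - y^2 - 3*y - 1

Degree: no degree-1 curve has this shape, so deg p = 2.
Against the integer gridlines: no x-intercept at any integer in the box.
Putting this together gives p.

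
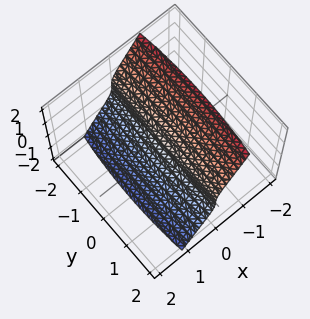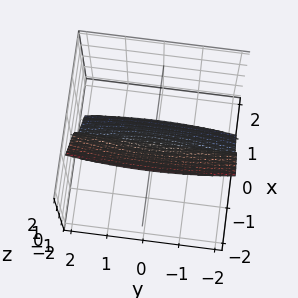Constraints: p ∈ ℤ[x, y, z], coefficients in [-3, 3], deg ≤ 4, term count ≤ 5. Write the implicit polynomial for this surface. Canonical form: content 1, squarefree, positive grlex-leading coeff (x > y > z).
Degree: no degree-2 surface has this shape, so deg p = 3.
From the axis intercepts and sections: every point of the y-axis in the box is on the surface; it crosses the x-axis at the gridline x = 0.
The integer polynomial consistent with all of this is the stated p.

2*x^3 - 3*x^2*z + x*y^2 + 3*x*z^2 + 3*z^3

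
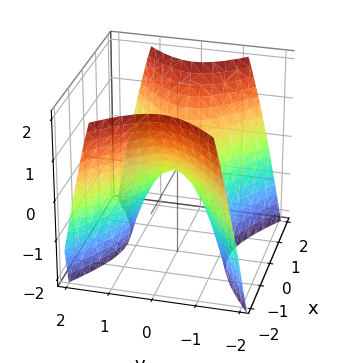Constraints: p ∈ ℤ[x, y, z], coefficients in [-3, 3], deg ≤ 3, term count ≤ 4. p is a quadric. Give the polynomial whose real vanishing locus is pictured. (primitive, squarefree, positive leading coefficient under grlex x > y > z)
First, deg p = 2. A hyperbolic paraboloid; a quadric.
Next, symmetries: it's symmetric under x → −x, forcing even powers of x; mirror symmetry y ↦ −y ⇒ only even powers of y.
Then, from the axis intercepts and sections: it meets the z-axis at z = 0 (among the integer gridlines); it meets the y-axis at y = 0 (among the integer gridlines); it meets the x-axis at x = 0 (among the integer gridlines).
Finally, together with the visible shape, these determine p as stated.

2*x^2 - 3*y^2 - 2*z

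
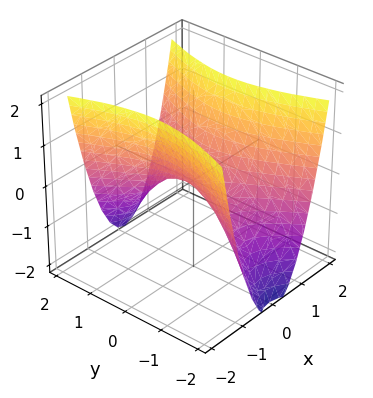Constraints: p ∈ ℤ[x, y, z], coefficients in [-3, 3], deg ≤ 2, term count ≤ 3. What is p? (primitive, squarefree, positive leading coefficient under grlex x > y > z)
3*x^2 - y^2 - 2*z

First, degree: a saddle surface; a quadric, so deg p = 2.
Then, symmetries: the y ↦ −y reflection is a symmetry, so y appears only in even powers; it's symmetric under x → −x, forcing even powers of x.
Then, from the axis intercepts and sections: it meets the z-axis at z = 0 (among the integer gridlines); it meets the y-axis at y = 0 (among the integer gridlines); it meets the x-axis at x = 0 (among the integer gridlines).
Finally, the integer polynomial consistent with all of this is the stated p.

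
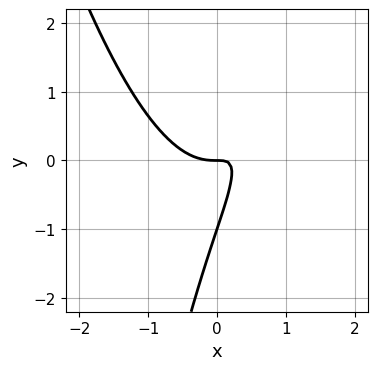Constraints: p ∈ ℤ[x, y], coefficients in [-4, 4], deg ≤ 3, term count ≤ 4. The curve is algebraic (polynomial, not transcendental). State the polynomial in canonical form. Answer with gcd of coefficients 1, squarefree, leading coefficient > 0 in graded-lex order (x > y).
First, deg p = 3.
Next, from the axis intercepts and sections: the y-axis gridline crossings are at y ∈ {-1, 0}; it meets the x-axis at x = 0 (among the integer gridlines).
Finally, the integer polynomial consistent with all of this is the stated p.

3*x^3 - 3*x*y + y^2 + y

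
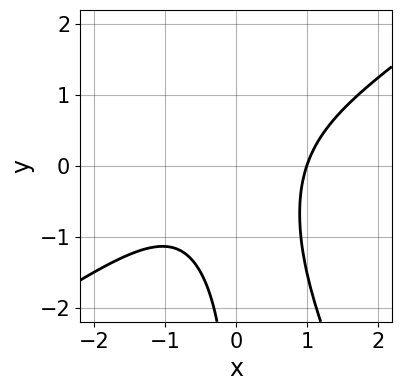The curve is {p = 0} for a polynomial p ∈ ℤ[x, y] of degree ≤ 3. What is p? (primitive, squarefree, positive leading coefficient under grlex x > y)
1. Degree: no degree-2 curve has this shape, so deg p = 3.
2. Checking where it meets the axes: one x-axis crossing is at x = 1; no y-intercept at any integer in the box.
3. These observations pin down the coefficients.

3*x^3 - 3*x^2*y - 2*x*y^2 - 3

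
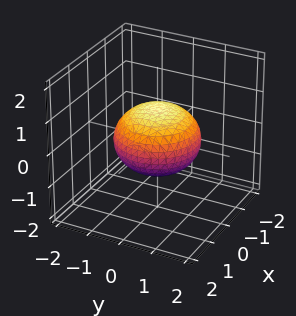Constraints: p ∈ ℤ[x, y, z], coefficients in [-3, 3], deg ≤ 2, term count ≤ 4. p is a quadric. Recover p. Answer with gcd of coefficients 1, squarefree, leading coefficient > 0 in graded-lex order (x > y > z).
First, the degree is 2 — bounded and convex; a quadric.
Next, symmetry: every cross-section ⟂ z is a circle, so x, y appear only via x² + y²; it's symmetric under z → −z, forcing even powers of z.
Then, against the integer gridlines: the z-axis gridline crossings are at z ∈ {-1, 1}; a circular section at z = 0 has radius between 1 and 2.
Finally, putting this together gives p.

2*x^2 + 2*y^2 + 3*z^2 - 3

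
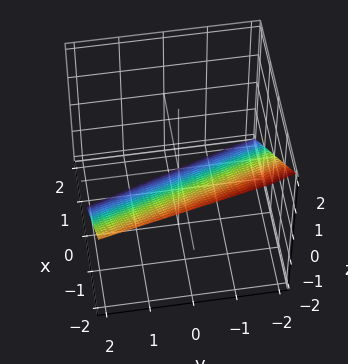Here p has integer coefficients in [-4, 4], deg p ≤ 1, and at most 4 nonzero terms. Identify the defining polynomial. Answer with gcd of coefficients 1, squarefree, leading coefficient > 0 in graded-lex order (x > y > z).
3*x + y + 3*z + 2

First, the degree is 1 — the surface is flat (a plane).
Next, from the visible intercepts: it meets the y-axis at y = -2 (among the integer gridlines).
Finally, matching integer coefficients to the picture gives p.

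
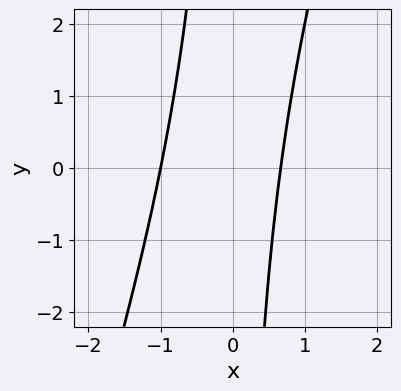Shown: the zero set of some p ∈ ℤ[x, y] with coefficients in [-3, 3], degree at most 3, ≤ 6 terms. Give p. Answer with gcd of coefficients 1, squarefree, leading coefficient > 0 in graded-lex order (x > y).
deg p = 2.
Observable constraints: one x-axis crossing is at x = -1; no y-intercept at any integer in the box.
Putting this together gives p.

3*x^2 - x*y + x - 2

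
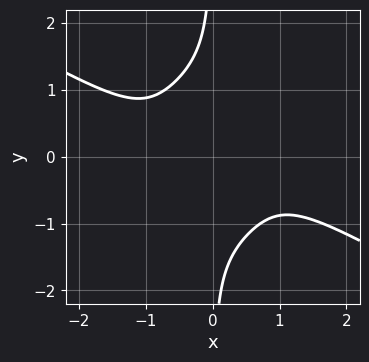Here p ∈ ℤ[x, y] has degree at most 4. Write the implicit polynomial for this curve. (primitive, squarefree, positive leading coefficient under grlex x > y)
2*x^4 + 3*x^3*y + 2*x*y^3 + 2

(a) Degree: the shape is more complex than any degree-3 curve, so deg p = 4.
(b) From the visible intercepts: no y-intercept at any integer in the box; no x-intercept at any integer in the box.
(c) Solving for integer coefficients yields p as stated.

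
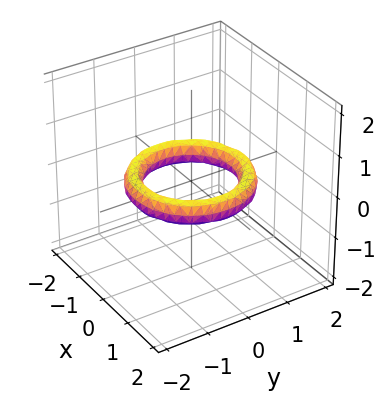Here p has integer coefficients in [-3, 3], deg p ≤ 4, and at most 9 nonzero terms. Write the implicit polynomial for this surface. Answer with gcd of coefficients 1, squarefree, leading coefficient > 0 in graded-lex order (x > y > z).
x^4 + 2*x^2*y^2 + y^4 - 3*x^2 - 3*y^2 + 3*z^2 + 2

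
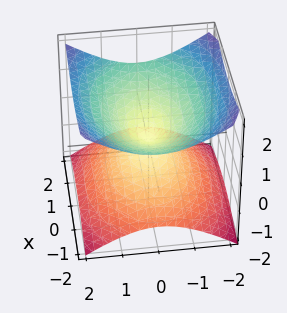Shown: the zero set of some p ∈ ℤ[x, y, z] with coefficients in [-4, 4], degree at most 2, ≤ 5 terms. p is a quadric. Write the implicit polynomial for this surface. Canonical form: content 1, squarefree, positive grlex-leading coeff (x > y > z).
x^2 + 2*y^2 - 3*z^2

Degree: two nappes meeting at a single point; a quadric, so deg p = 2.
Symmetries: it's symmetric under y → −y, forcing even powers of y; it's symmetric under z → −z, forcing even powers of z; the x ↦ −x reflection is a symmetry, so x appears only in even powers.
Checking where it meets the axes: one y-axis crossing is at y = 0; one x-axis crossing is at x = 0.
Solving for integer coefficients yields p as stated.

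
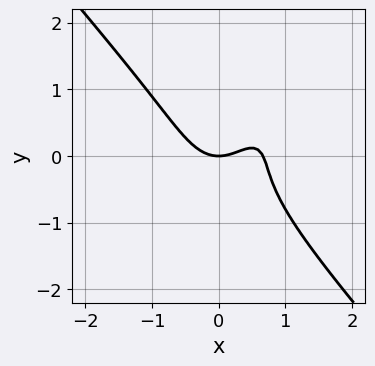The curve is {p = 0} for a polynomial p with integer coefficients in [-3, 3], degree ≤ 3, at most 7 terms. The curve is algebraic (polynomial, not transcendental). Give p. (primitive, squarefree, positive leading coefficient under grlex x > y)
3*x^3 + 2*y^3 - 2*x^2 - 2*x*y + 2*y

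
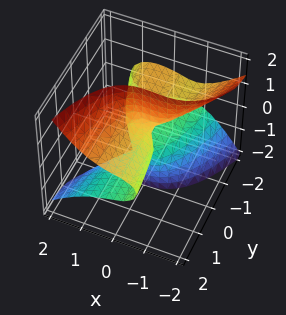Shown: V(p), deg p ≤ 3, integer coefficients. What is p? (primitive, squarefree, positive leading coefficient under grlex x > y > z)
2*x^3 + x^2*z - 3*y*z^2 + x*y + y

1. The degree is 3 — the shape is more complex than any degree-2 surface.
2. From the axis intercepts and sections: one x-axis crossing is at x = 0; it crosses the y-axis at the gridline y = 0; the visible z-axis segment lies entirely on the surface.
3. The integer polynomial consistent with all of this is the stated p.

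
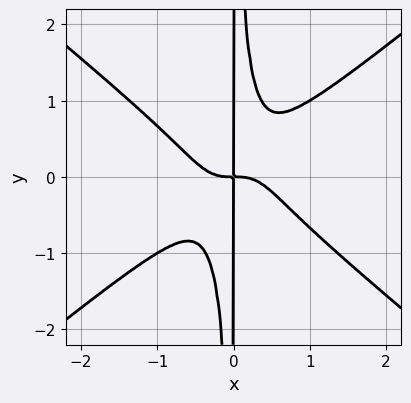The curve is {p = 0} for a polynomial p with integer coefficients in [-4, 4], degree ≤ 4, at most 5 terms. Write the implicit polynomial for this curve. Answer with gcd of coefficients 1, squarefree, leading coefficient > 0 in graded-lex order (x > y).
2*x^4 - 3*x^2*y^2 + x*y

(a) deg p = 4. A generic line meets the curve in up to 4 points.
(b) Reading off the gridlines: the visible y-axis segment lies entirely on the curve.
(c) Assembling these constraints gives the stated polynomial.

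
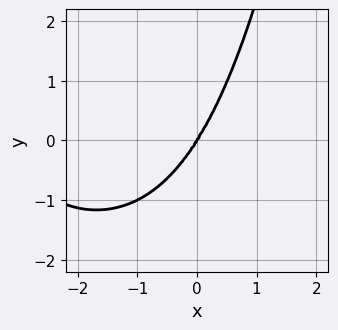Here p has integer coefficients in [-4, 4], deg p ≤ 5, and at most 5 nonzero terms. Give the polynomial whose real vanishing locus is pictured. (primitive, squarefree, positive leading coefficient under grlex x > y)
deg p = 4.
From the visible intercepts: it meets the x-axis at x = 0 (among the integer gridlines); one y-axis crossing is at y = 0.
Assembling these constraints gives the stated polynomial.

x^4 + 2*x^2*y^2 + 3*x^3 + 2*x*y^2 - 2*y^3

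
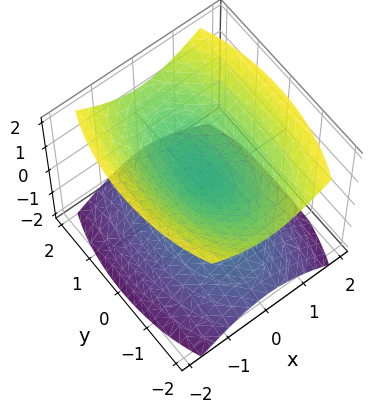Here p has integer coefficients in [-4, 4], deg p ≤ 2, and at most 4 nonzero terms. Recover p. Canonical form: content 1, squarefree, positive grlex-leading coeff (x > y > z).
(a) There are 2 components. Treating them together as one polynomial.
(b) Degree: two sheets facing apart; a quadric, so deg p = 2.
(c) Symmetries: it's symmetric under z → −z, forcing even powers of z; mirror symmetry x ↦ −x ⇒ only even powers of x; the y ↦ −y reflection is a symmetry, so y appears only in even powers.
(d) Against the integer gridlines: no y-intercept at any integer in the box; the surface avoids every integer x-axis point in the box.
(e) The integer polynomial consistent with all of this is the stated p.

3*x^2 + y^2 - 3*z^2 + 1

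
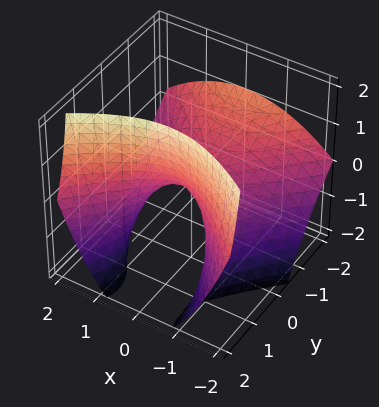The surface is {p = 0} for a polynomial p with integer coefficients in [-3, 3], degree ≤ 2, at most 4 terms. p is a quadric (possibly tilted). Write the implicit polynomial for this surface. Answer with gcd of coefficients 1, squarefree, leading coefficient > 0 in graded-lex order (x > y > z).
(a) The degree is 2 — the shape is more complex than any degree-1 surface.
(b) From the axis intercepts and sections: it crosses the x-axis at the gridline x = 0; it meets the y-axis at y = 0 (among the integer gridlines); one z-axis crossing is at z = 0.
(c) Together with the visible shape, these determine p as stated.

2*x^2 - 2*y^2 - 3*y*z + 3*z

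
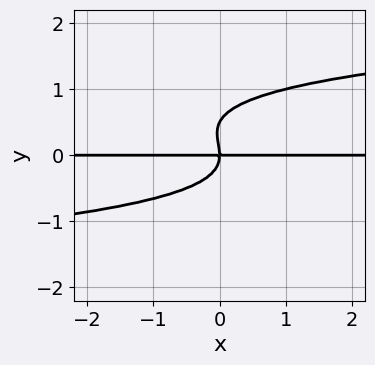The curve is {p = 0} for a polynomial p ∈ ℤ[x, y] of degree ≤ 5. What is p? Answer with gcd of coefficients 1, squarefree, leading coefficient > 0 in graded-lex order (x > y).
2*y^4 - y^3 - x*y

Degree: no degree-3 curve has this shape, so deg p = 4.
Observable constraints: it meets the y-axis at y = 0 (among the integer gridlines); the visible x-axis segment lies entirely on the curve.
These observations pin down the coefficients.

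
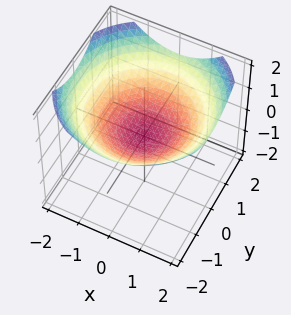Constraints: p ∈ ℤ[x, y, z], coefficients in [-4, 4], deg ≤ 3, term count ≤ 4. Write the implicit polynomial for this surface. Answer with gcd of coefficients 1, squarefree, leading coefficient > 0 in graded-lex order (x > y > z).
1. The degree is 2 — a paraboloid; a quadric.
2. By symmetry, the surface is invariant under rotation about z: p = q(x² + y², z).
3. Observable constraints: a circular section at z = 1 has radius between 1 and 2; one x-axis crossing is at x = 0; it meets the y-axis at y = 0 (among the integer gridlines).
4. Matching integer coefficients to the picture gives p.

x^2 + y^2 - 3*z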